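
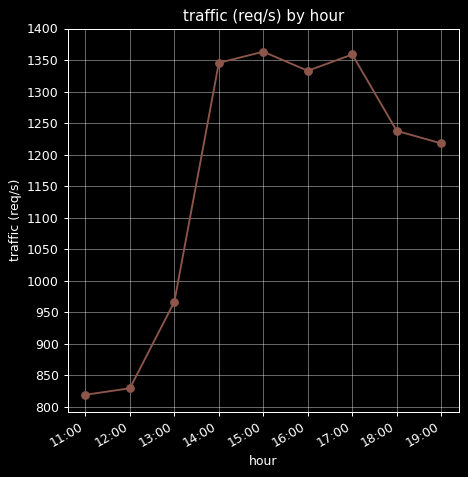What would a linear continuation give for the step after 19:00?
Last three: 1350, 1250, 1200 → slope ≈ -75/step → next ≈ 1125.

≈ 1125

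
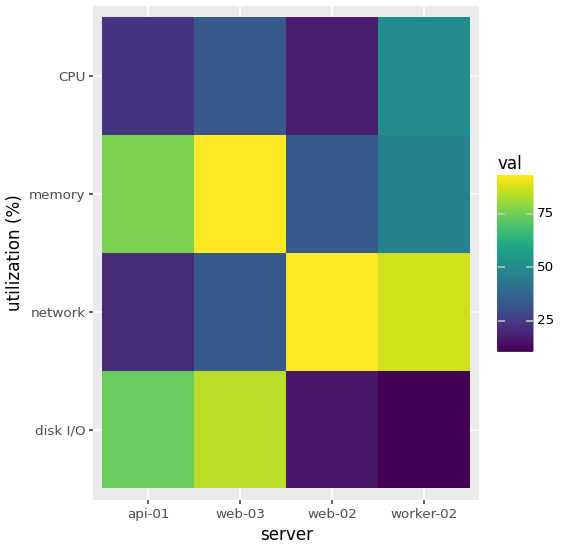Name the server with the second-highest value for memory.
api-01

Top 3 for memory: web-03 ≈ 90, api-01 ≈ 80, worker-02 ≈ 50.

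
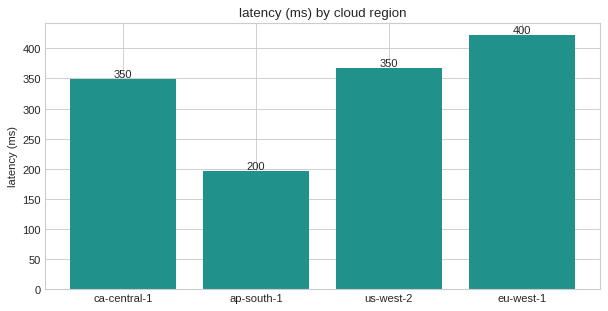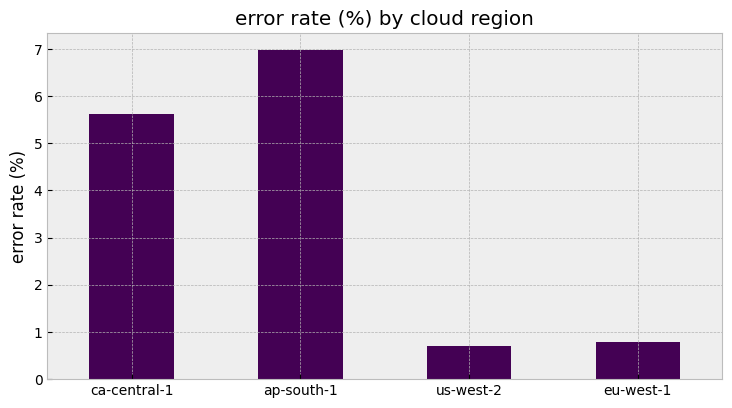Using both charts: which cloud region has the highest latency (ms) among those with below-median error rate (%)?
eu-west-1

Chart 2 median error rate (%) ≈ 3; below-median cloud regions: us-west-2, eu-west-1. Among those, eu-west-1 has the highest latency (ms) (≈ 400).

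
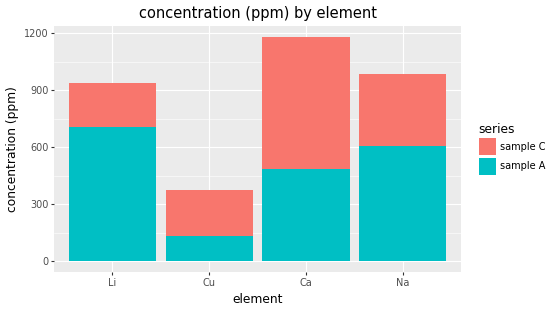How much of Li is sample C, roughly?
sample C top ≈ 900, bottom ≈ 700; segment ≈ 200.

≈ 200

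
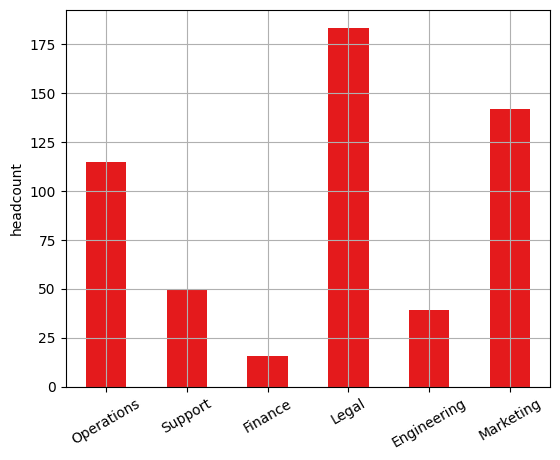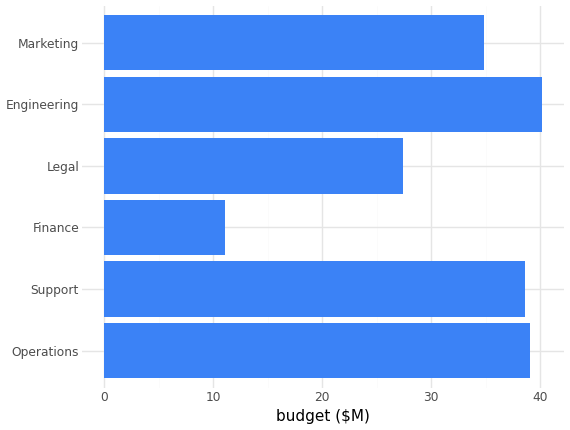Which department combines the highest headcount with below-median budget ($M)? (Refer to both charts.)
Legal

Chart 2 median budget ($M) ≈ 35; below-median departments: Finance, Legal, Marketing. Among those, Legal has the highest headcount (≈ 180).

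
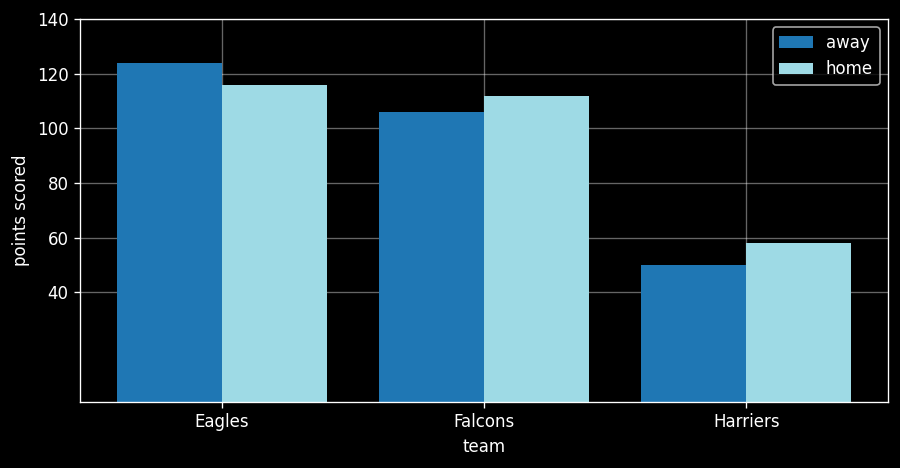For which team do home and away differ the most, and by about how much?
Harriers: home ≈ 60, away ≈ 40 → gap ≈ 20. Next-largest (Eagles) is only ≈ 0.

Harriers, ≈ 20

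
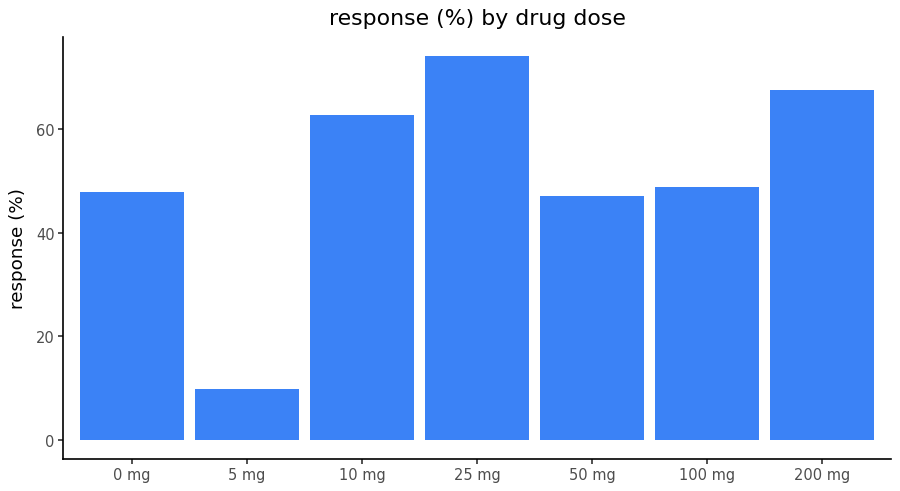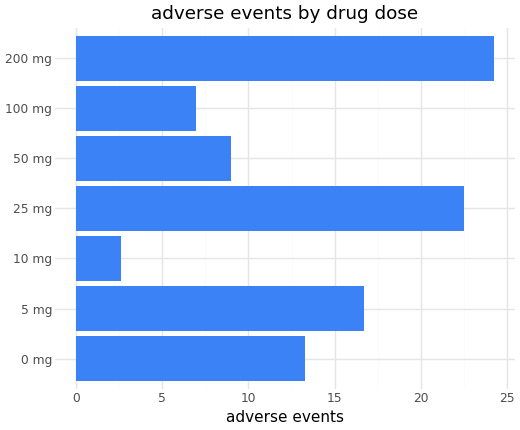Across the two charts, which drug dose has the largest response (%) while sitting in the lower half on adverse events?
Chart 2 median adverse events ≈ 15; below-median drug doses: 10 mg, 50 mg, 100 mg. Among those, 10 mg has the highest response (%) (≈ 60).

10 mg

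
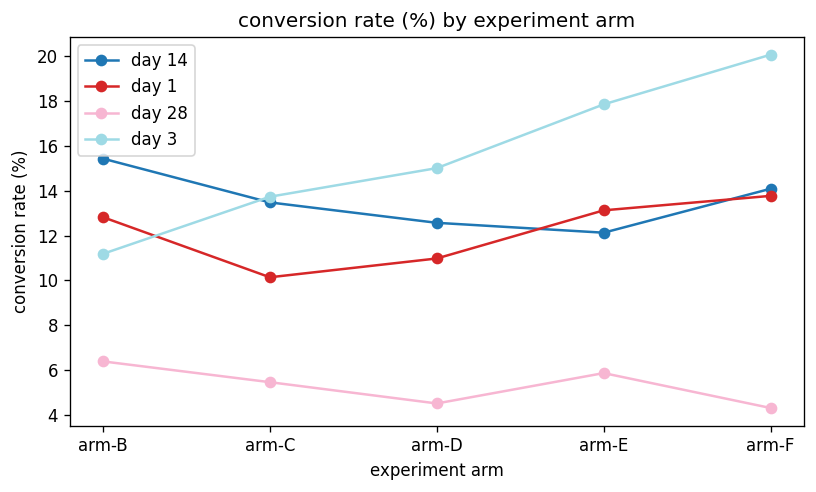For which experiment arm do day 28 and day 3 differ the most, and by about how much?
arm-F, ≈ 16 %

arm-F: day 28 ≈ 4, day 3 ≈ 20 → gap ≈ 16. Next-largest (arm-E) is only ≈ 12.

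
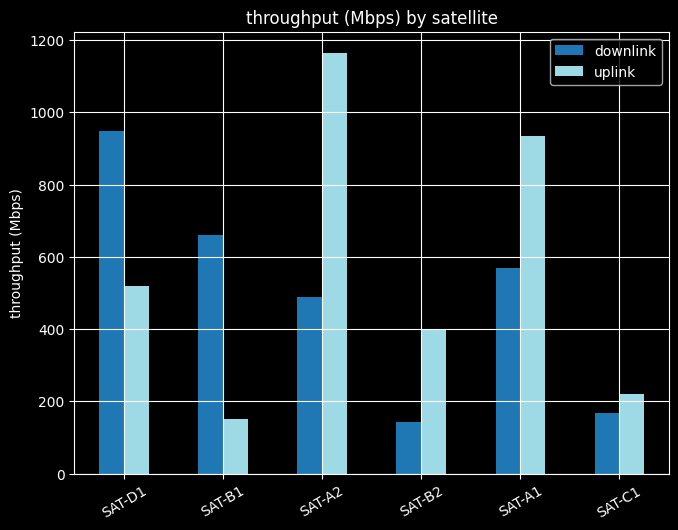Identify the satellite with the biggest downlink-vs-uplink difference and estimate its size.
SAT-A2, ≈ 700 Mbps

SAT-A2: downlink ≈ 500, uplink ≈ 1200 → gap ≈ 700. Next-largest (SAT-B1) is only ≈ 500.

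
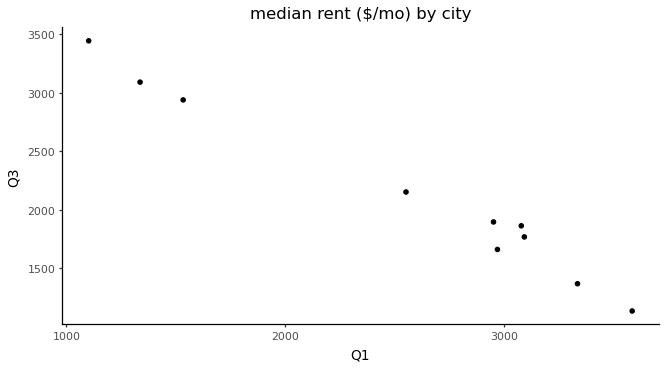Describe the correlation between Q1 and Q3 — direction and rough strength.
negative, strong

Points are negatively correlated; strong (|r| ≈ 1.0).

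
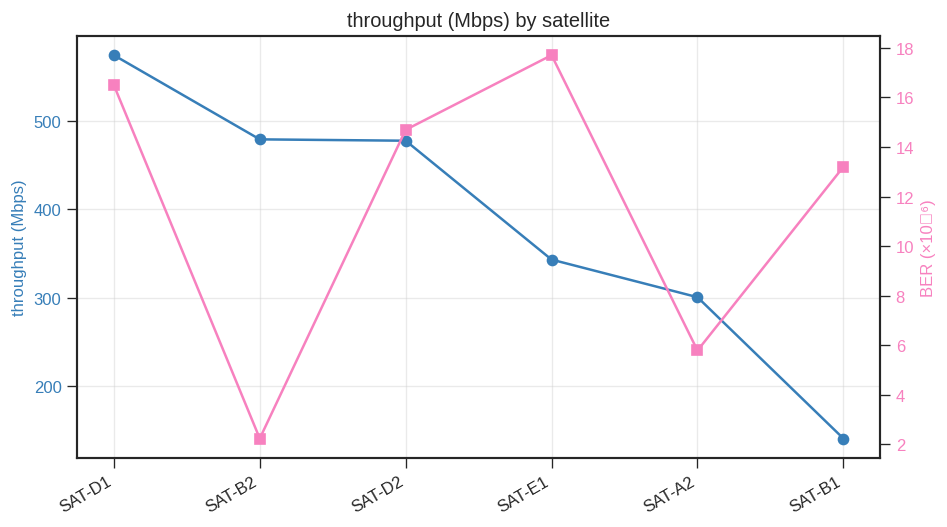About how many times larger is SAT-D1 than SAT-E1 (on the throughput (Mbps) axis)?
≈ 1.57×

SAT-D1 ≈ 550, SAT-E1 ≈ 350; 550/350 ≈ 1.57.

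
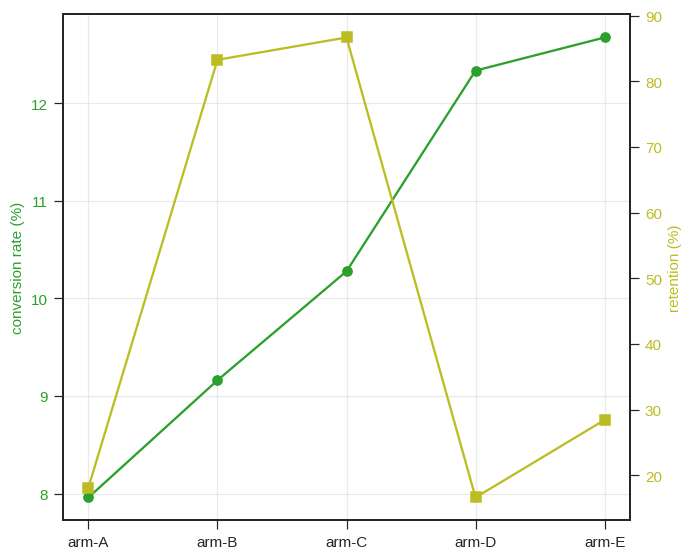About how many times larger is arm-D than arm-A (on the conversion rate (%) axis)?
≈ 1.56×

arm-D ≈ 12.5, arm-A ≈ 8.0; 12.5/8.0 ≈ 1.56.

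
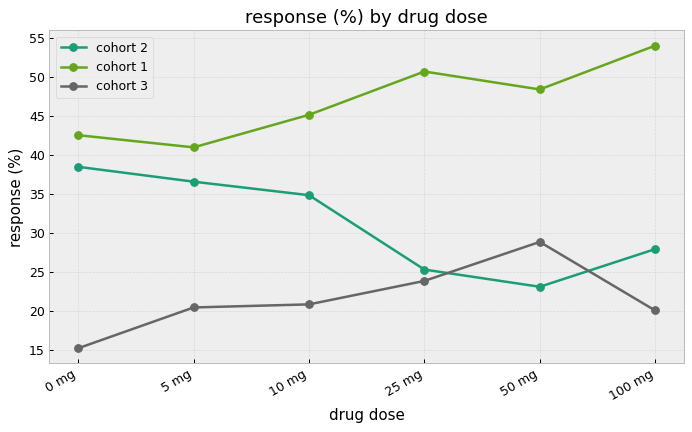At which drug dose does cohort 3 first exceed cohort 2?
50 mg

25 mg: cohort 3 ≈ 25 vs cohort 2 ≈ 25 (not yet); 50 mg: cohort 3 ≈ 30 vs cohort 2 ≈ 25 (first crossover).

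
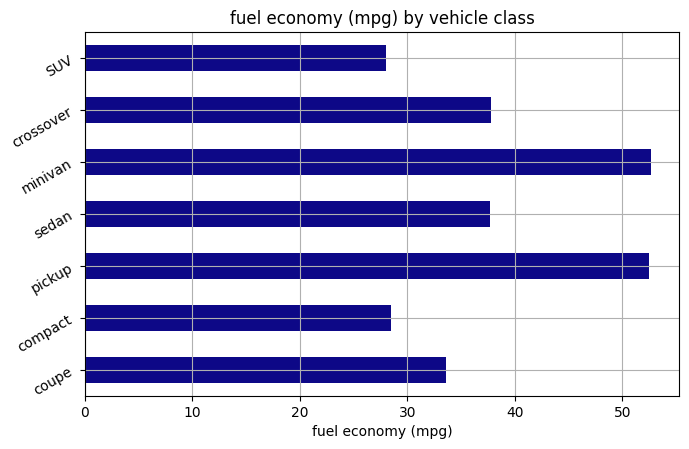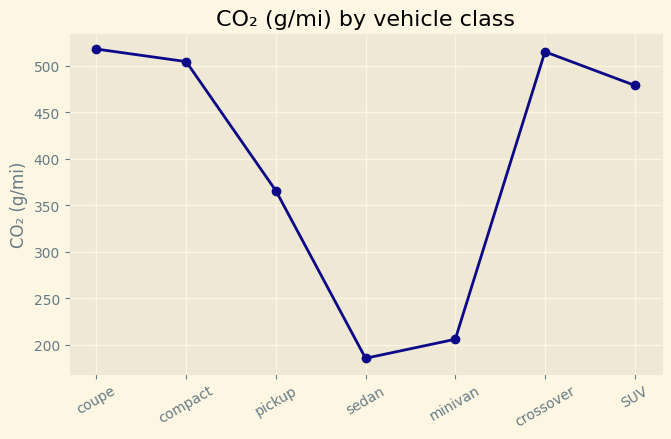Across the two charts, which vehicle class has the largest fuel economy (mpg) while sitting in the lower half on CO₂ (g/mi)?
Chart 2 median CO₂ (g/mi) ≈ 500; below-median vehicle classes: pickup, sedan, minivan. Among those, minivan has the highest fuel economy (mpg) (≈ 55).

minivan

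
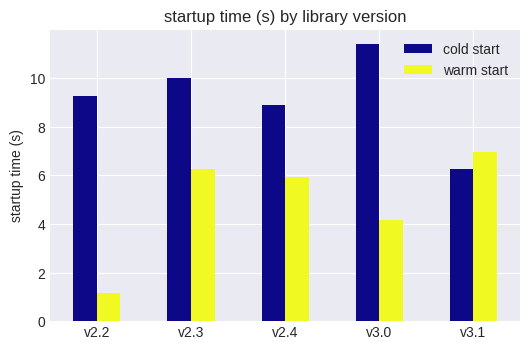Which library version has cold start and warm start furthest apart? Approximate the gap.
v2.2: cold start ≈ 9, warm start ≈ 1 → gap ≈ 8. Next-largest (v3.0) is only ≈ 7.

v2.2, ≈ 8 s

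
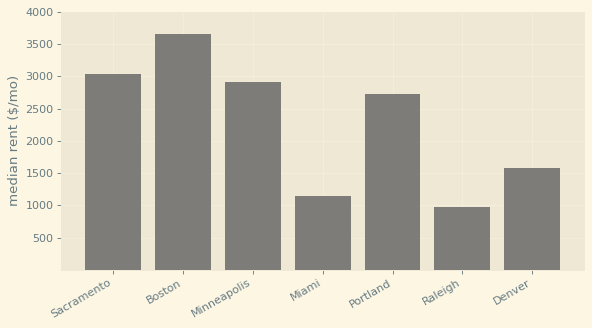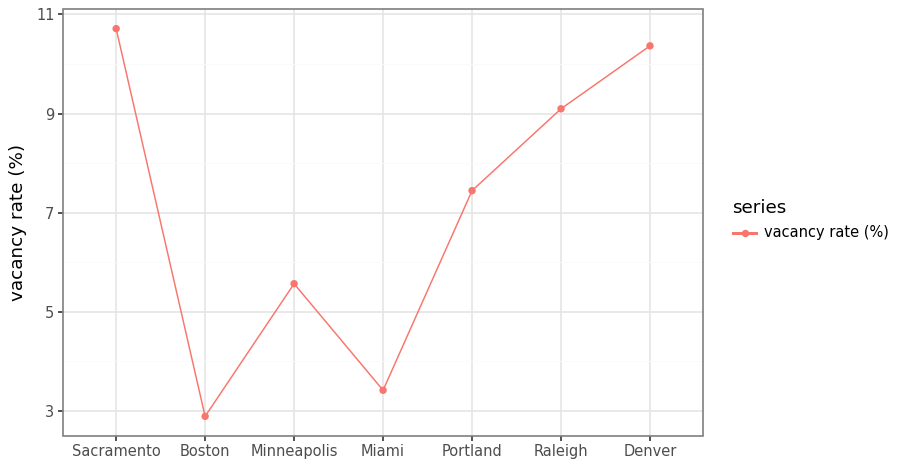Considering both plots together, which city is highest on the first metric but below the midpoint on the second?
Boston

Chart 2 median vacancy rate (%) ≈ 7; below-median cities: Boston, Minneapolis, Miami. Among those, Boston has the highest median rent ($/mo) (≈ 3500).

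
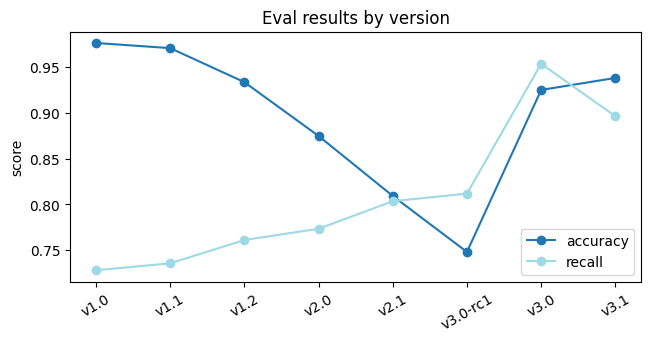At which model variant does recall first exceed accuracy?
v3.0-rc1

v2.1: recall ≈ 0.80 vs accuracy ≈ 0.80 (not yet); v3.0-rc1: recall ≈ 0.80 vs accuracy ≈ 0.75 (first crossover).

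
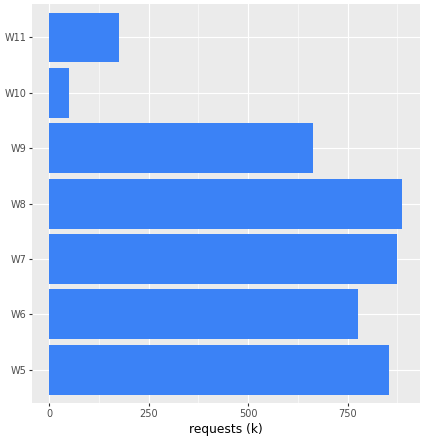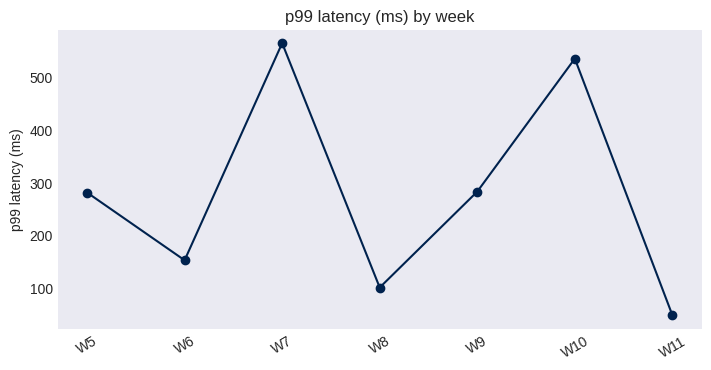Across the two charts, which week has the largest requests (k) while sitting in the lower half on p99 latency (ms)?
Chart 2 median p99 latency (ms) ≈ 300; below-median weeks: W6, W8, W11. Among those, W8 has the highest requests (k) (≈ 900).

W8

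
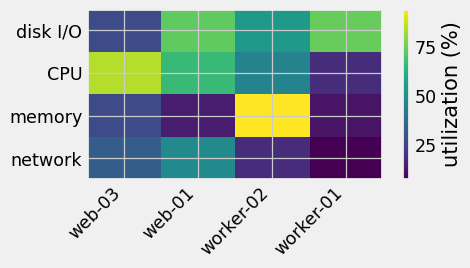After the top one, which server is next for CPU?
Top 3 for CPU: web-03 ≈ 80, web-01 ≈ 70, worker-02 ≈ 50.

web-01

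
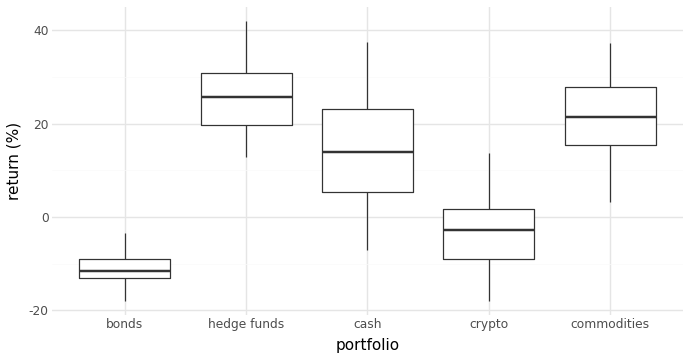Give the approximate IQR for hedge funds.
≈ 10

Q3 ≈ 30, Q1 ≈ 20; IQR ≈ 10.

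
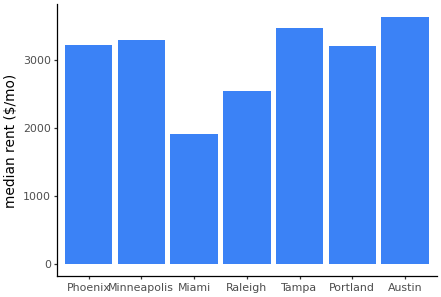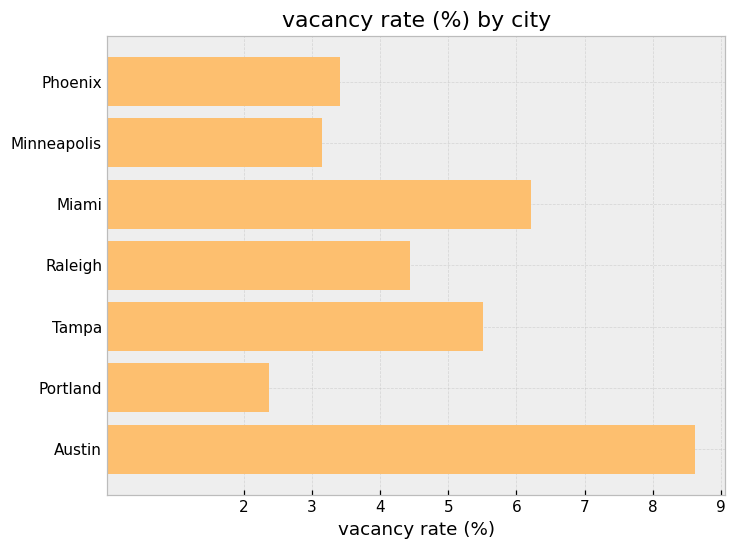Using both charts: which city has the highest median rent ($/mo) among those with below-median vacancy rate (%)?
Chart 2 median vacancy rate (%) ≈ 4; below-median cities: Phoenix, Minneapolis, Portland. Among those, Minneapolis has the highest median rent ($/mo) (≈ 3500).

Minneapolis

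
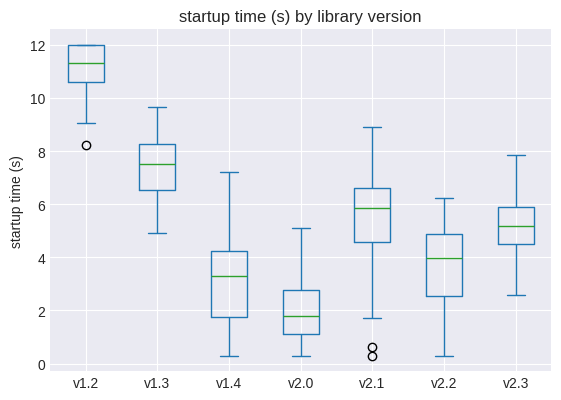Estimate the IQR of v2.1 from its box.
≈ 2

Q3 ≈ 7, Q1 ≈ 5; IQR ≈ 2.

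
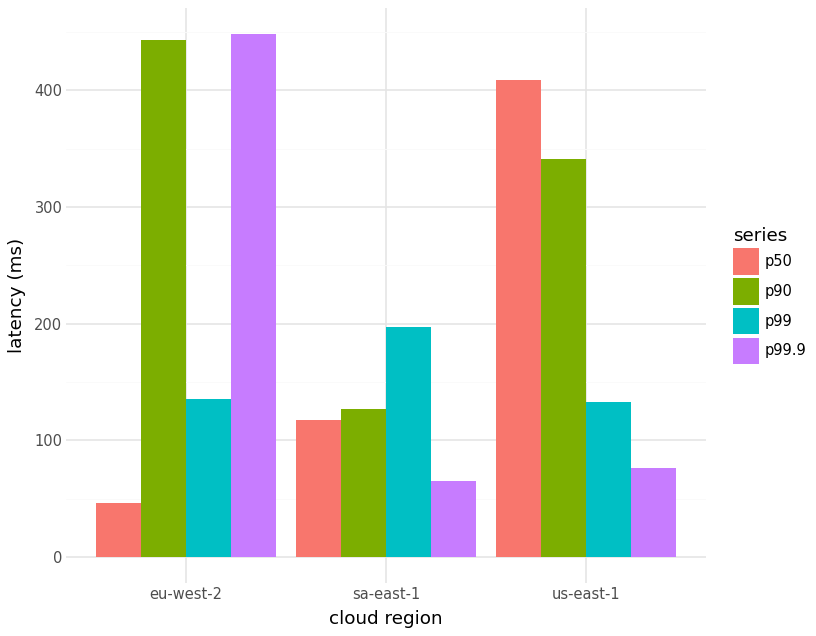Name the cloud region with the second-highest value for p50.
Top 3 for p50: us-east-1 ≈ 400, sa-east-1 ≈ 100, eu-west-2 ≈ 50.

sa-east-1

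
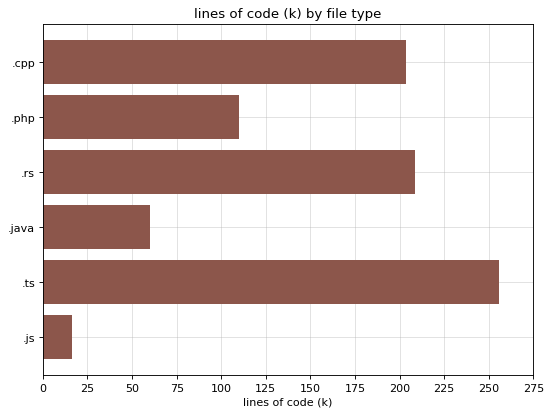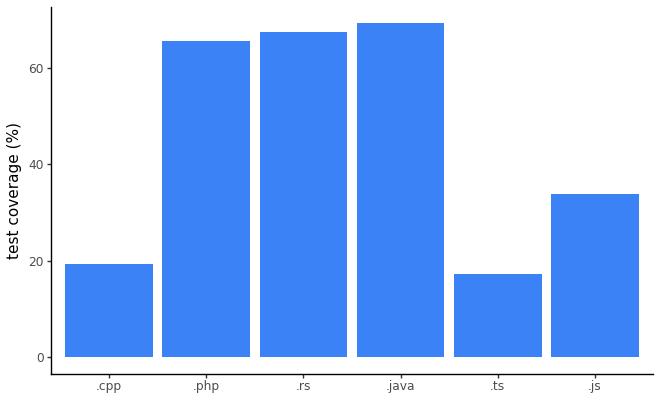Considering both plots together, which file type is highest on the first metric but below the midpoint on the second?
Chart 2 median test coverage (%) ≈ 50; below-median file types: .cpp, .ts, .js. Among those, .ts has the highest lines of code (k) (≈ 250).

.ts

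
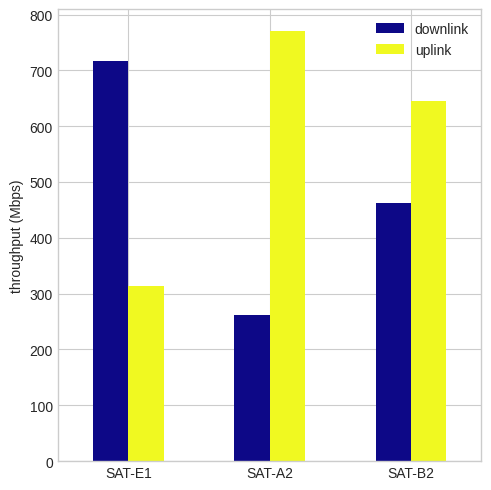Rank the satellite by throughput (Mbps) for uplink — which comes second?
SAT-B2

Top 3 for uplink: SAT-A2 ≈ 800, SAT-B2 ≈ 600, SAT-E1 ≈ 300.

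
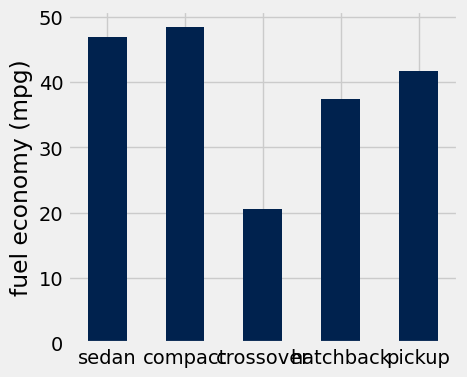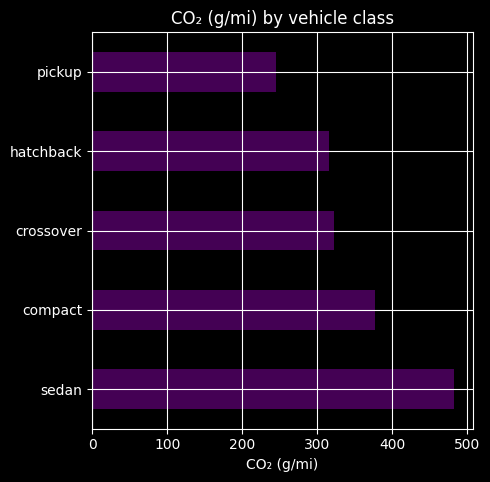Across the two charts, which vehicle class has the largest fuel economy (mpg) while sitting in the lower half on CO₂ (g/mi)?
pickup

Chart 2 median CO₂ (g/mi) ≈ 300; below-median vehicle classes: hatchback, pickup. Among those, pickup has the highest fuel economy (mpg) (≈ 40).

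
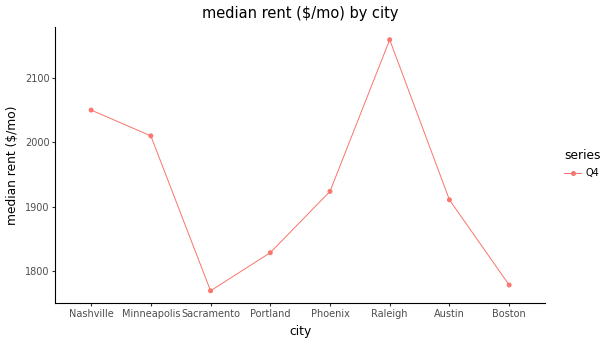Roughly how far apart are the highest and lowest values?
≈ 400

Max Raleigh ≈ 2150, min Sacramento ≈ 1750; range ≈ 400.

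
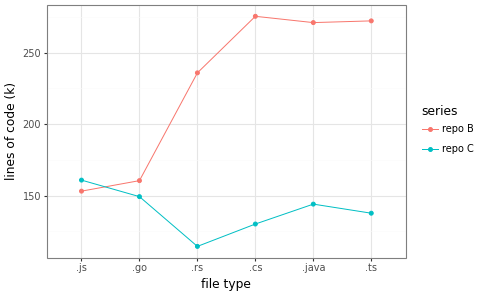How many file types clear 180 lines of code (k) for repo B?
4

Above 180: .rs, .cs, .java, .ts.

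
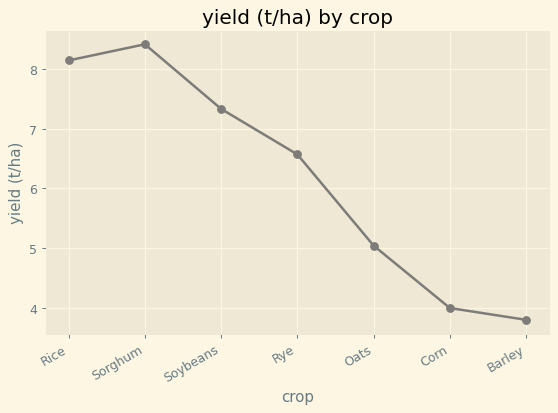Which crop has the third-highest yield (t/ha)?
Soybeans

Top 4: Sorghum ≈ 8.5, Rice ≈ 8.0, Soybeans ≈ 7.5, Rye ≈ 6.5.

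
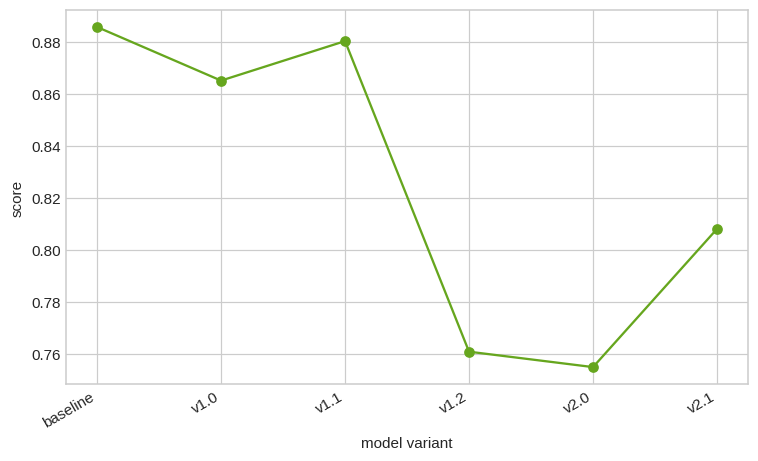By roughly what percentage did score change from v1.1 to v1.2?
≈ -13.6%

v1.1 ≈ 0.88, v1.2 ≈ 0.76; (0.76 − 0.88) / 0.88 ≈ -13.6%.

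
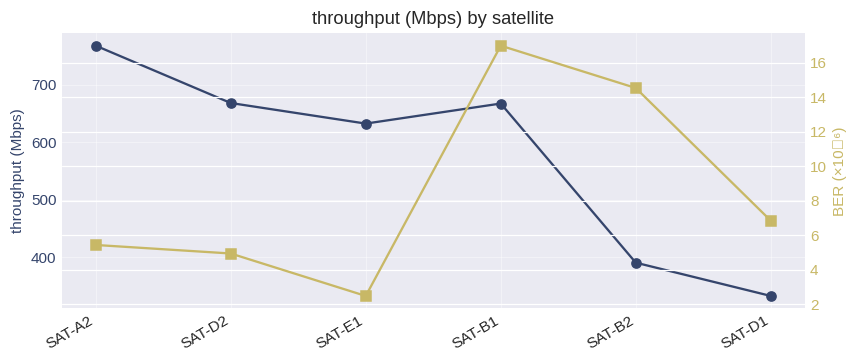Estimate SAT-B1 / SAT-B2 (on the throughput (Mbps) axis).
SAT-B1 ≈ 650, SAT-B2 ≈ 400; 650/400 ≈ 1.62.

≈ 1.62×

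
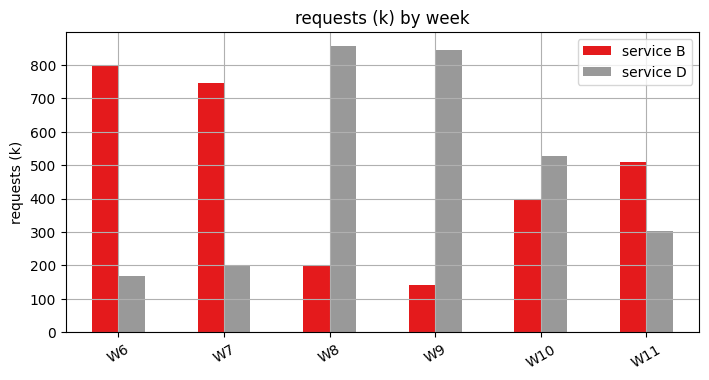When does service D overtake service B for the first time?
W8

W7: service D ≈ 200 vs service B ≈ 700 (not yet); W8: service D ≈ 900 vs service B ≈ 200 (first crossover).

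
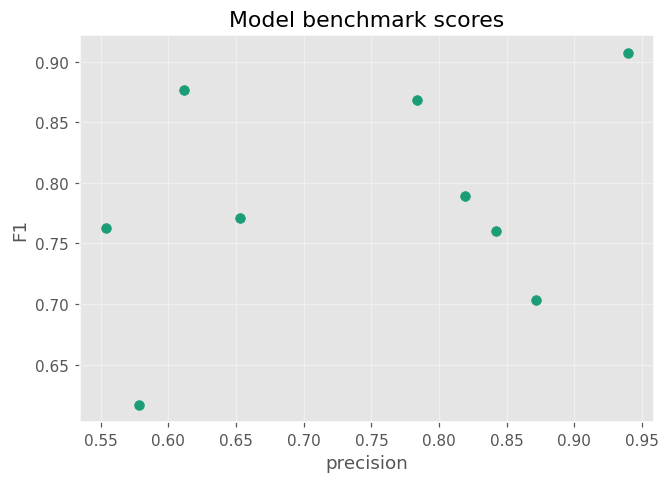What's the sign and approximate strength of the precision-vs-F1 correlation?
positive, weak

Points are positively correlated; weak (|r| ≈ 0.3).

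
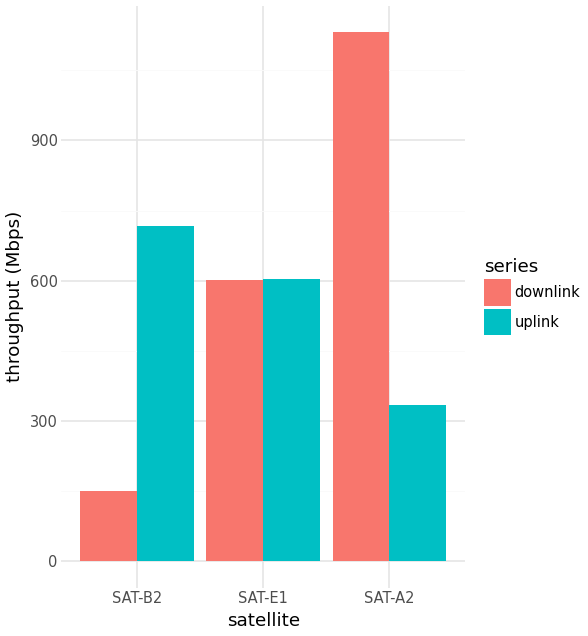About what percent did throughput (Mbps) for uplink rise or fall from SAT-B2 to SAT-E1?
≈ -14.3%

SAT-B2 ≈ 700, SAT-E1 ≈ 600; (600 − 700) / 700 ≈ -14.3%.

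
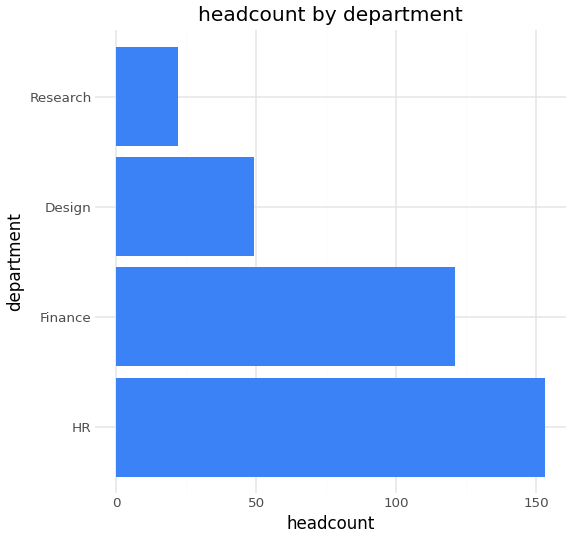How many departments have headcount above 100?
2

Above 100: HR, Finance.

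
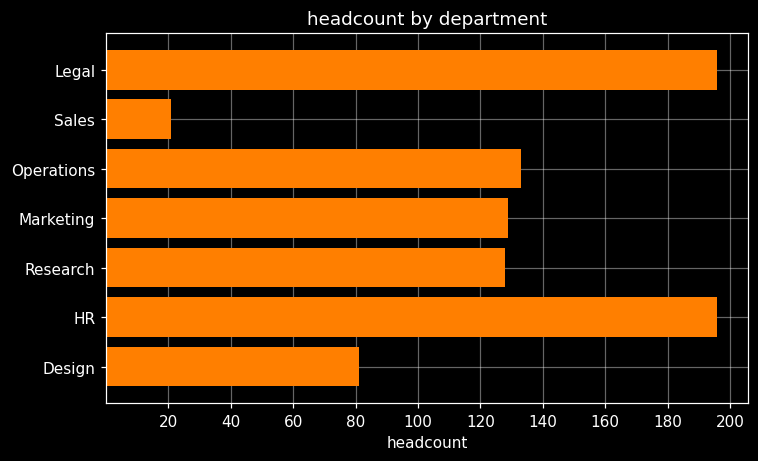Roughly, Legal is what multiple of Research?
Legal ≈ 200, Research ≈ 120; 200/120 ≈ 1.67.

≈ 1.67×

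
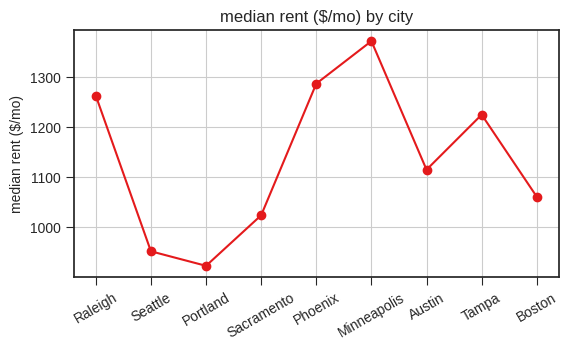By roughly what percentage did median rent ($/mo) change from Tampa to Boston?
Tampa ≈ 1200, Boston ≈ 1050; (1050 − 1200) / 1200 ≈ -12.5%.

≈ -12.5%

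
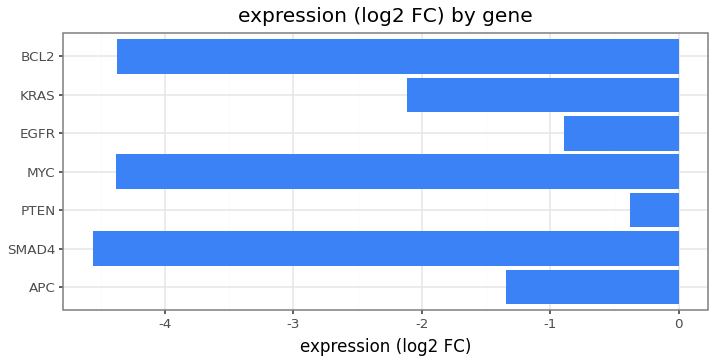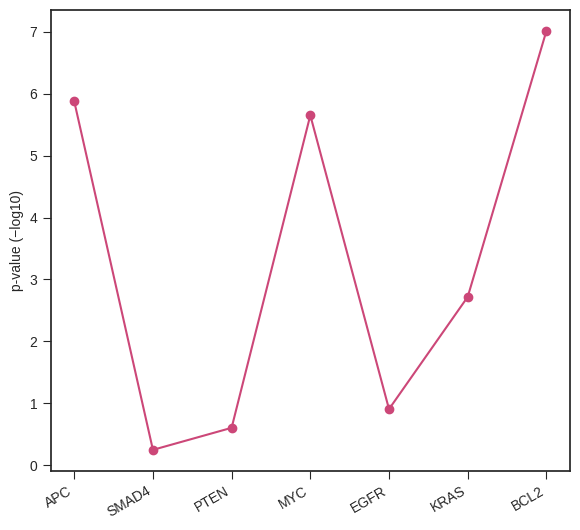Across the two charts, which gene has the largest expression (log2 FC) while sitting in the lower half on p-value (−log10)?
PTEN

Chart 2 median p-value (−log10) ≈ 3; below-median genes: SMAD4, PTEN, EGFR. Among those, PTEN has the highest expression (log2 FC) (≈ 0).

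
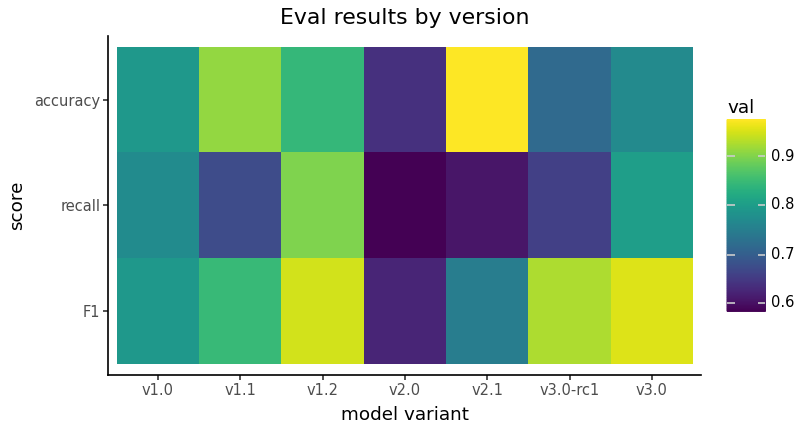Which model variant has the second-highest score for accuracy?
v1.1

Top 3 for accuracy: v2.1 ≈ 1.00, v1.1 ≈ 0.90, v1.2 ≈ 0.85.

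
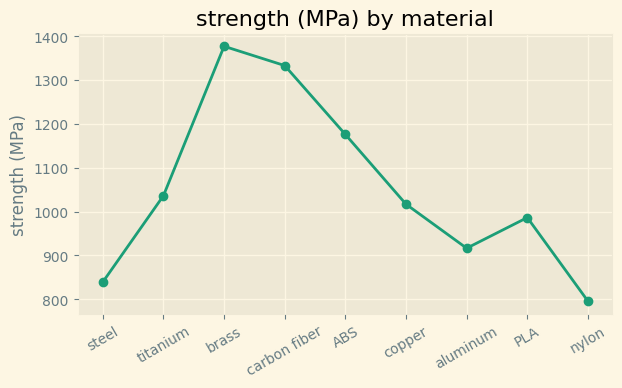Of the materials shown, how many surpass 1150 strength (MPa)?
Above 1150: brass, carbon fiber, ABS.

3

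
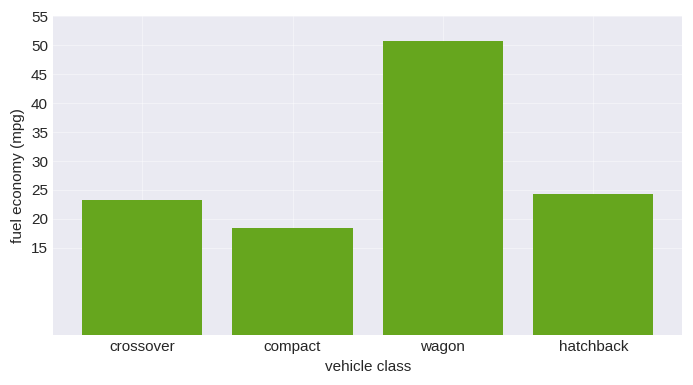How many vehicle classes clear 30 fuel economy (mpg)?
1

Above 30: wagon.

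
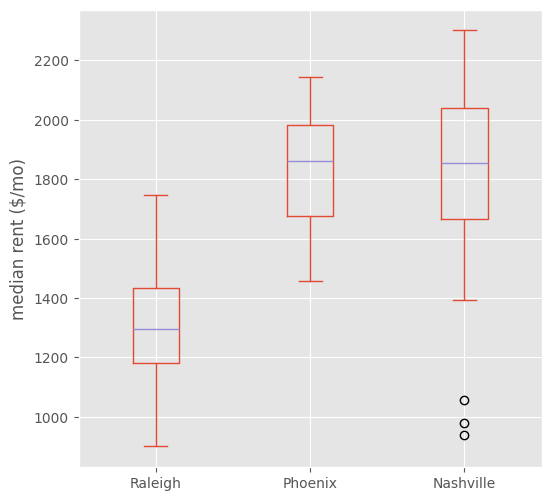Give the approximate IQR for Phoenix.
Q3 ≈ 2000, Q1 ≈ 1700; IQR ≈ 300.

≈ 300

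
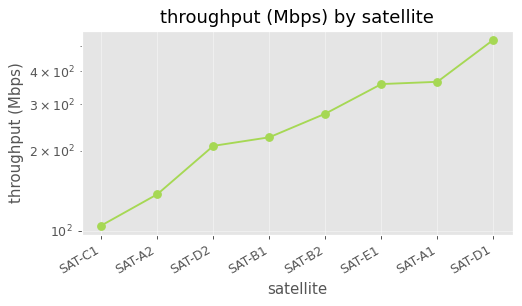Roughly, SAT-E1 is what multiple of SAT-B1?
≈ 1.4×

SAT-E1 ≈ 350, SAT-B1 ≈ 250; 350/250 ≈ 1.4.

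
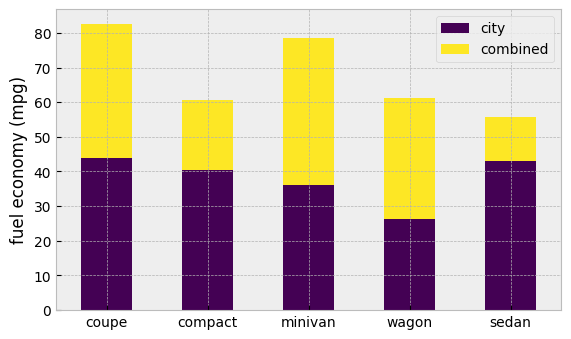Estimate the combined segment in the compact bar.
≈ 20

combined top ≈ 60, bottom ≈ 40; segment ≈ 20.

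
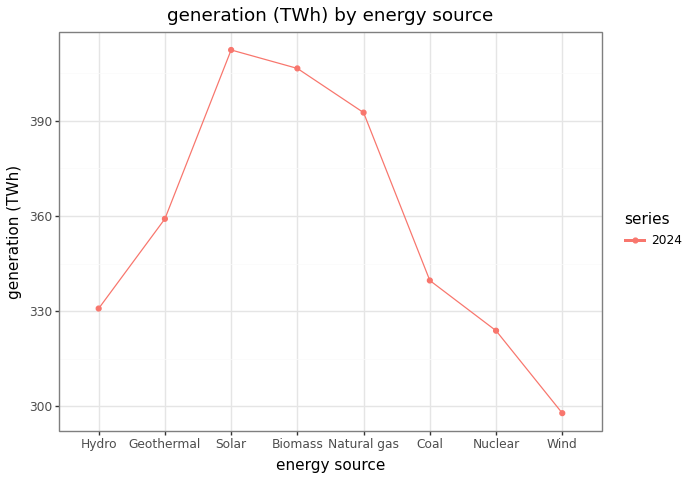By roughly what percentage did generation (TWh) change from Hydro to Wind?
Hydro ≈ 330, Wind ≈ 300; (300 − 330) / 330 ≈ -9.1%.

≈ -9.1%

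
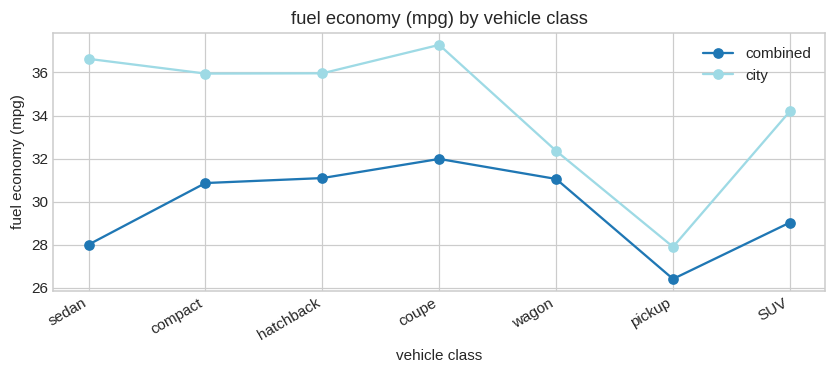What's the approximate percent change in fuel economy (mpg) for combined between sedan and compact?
≈ +10.7%

sedan ≈ 28, compact ≈ 31; (31 − 28) / 28 ≈ +10.7%.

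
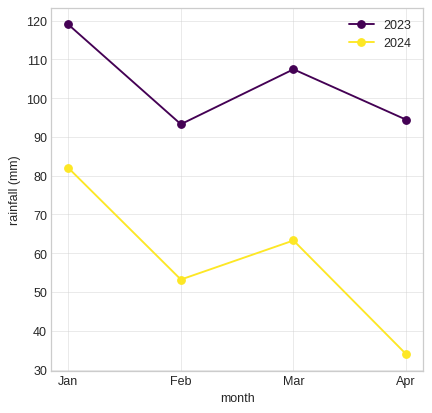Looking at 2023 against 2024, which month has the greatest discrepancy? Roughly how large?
Apr, ≈ 60 mm

Apr: 2023 ≈ 90, 2024 ≈ 30 → gap ≈ 60. Next-largest (Mar) is only ≈ 50.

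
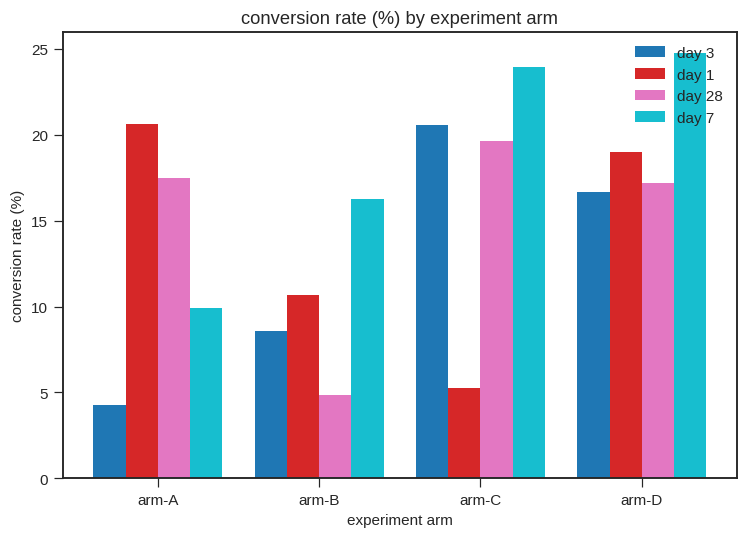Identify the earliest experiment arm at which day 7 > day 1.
arm-A: day 7 ≈ 10 vs day 1 ≈ 20 (not yet); arm-B: day 7 ≈ 15 vs day 1 ≈ 10 (first crossover).

arm-B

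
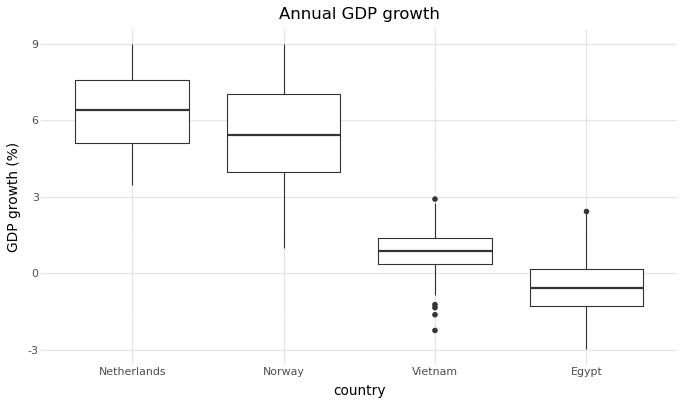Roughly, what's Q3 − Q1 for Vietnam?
≈ 1

Q3 ≈ 1, Q1 ≈ 0; IQR ≈ 1.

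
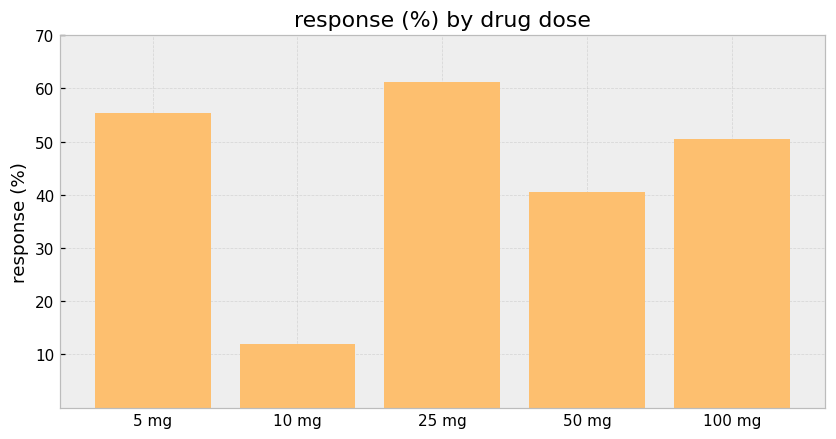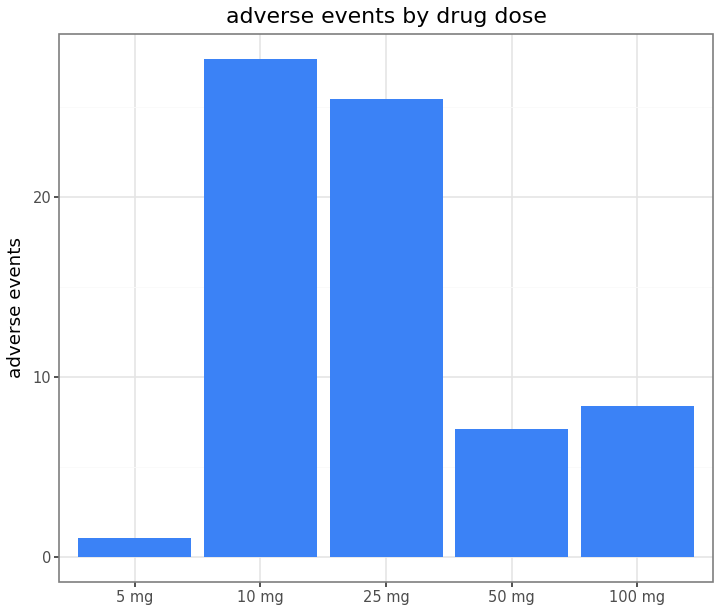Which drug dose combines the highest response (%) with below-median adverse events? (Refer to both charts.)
Chart 2 median adverse events ≈ 10; below-median drug doses: 5 mg, 50 mg. Among those, 5 mg has the highest response (%) (≈ 60).

5 mg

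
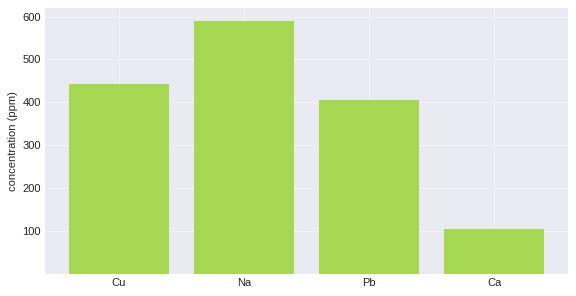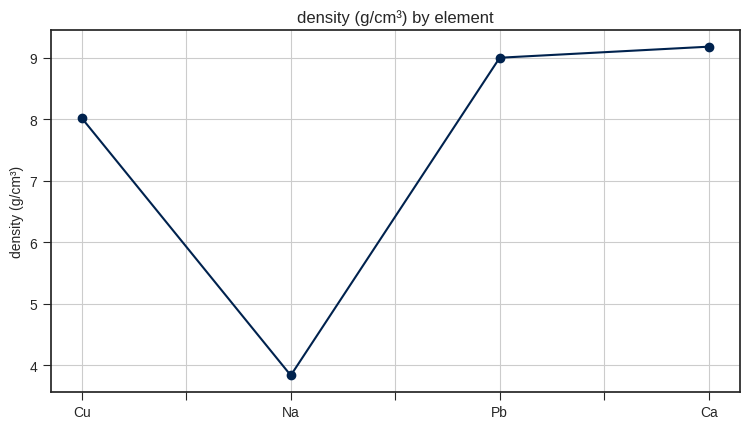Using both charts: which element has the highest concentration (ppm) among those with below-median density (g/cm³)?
Na

Chart 2 median density (g/cm³) ≈ 9; below-median elements: Cu, Na. Among those, Na has the highest concentration (ppm) (≈ 600).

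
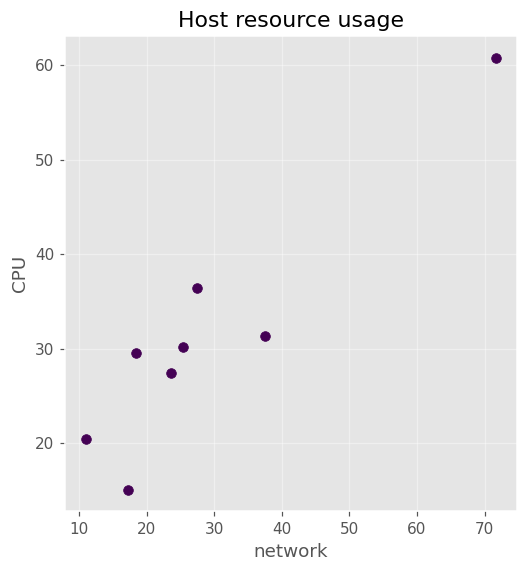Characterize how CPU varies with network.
positive, strong

Points are positively correlated; strong (|r| ≈ 0.9).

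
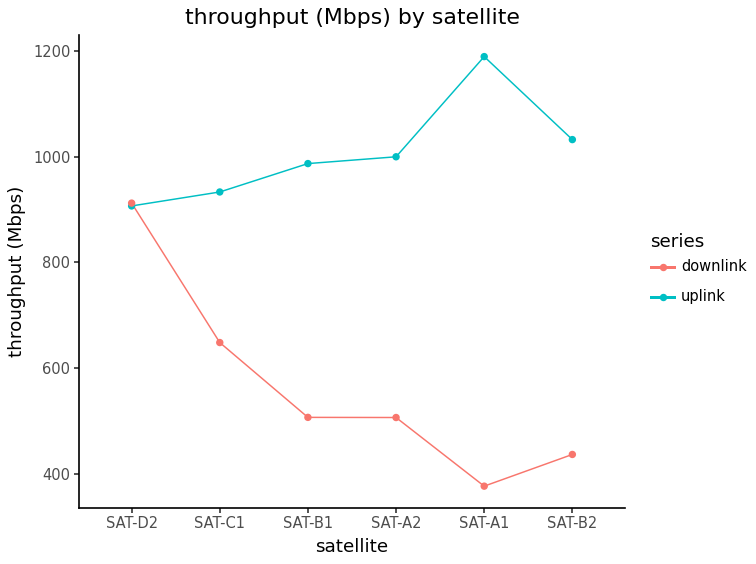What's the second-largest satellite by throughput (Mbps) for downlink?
SAT-C1

Top 3 for downlink: SAT-D2 ≈ 900, SAT-C1 ≈ 600, SAT-B1 ≈ 500.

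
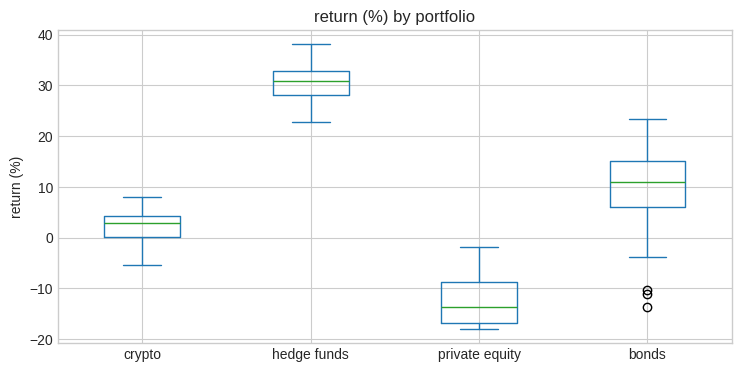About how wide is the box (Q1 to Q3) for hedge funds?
≈ 5

Q3 ≈ 35, Q1 ≈ 30; IQR ≈ 5.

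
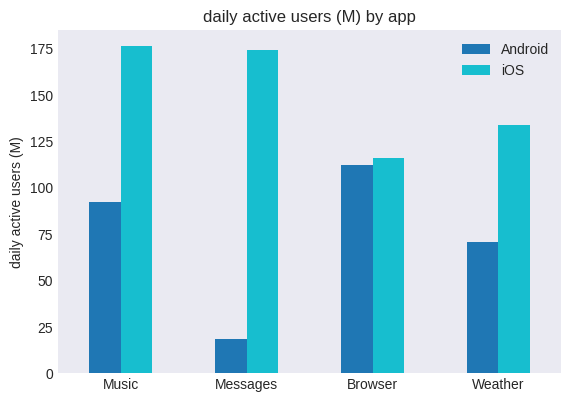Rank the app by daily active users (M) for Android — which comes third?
Top 4 for Android: Browser ≈ 120, Music ≈ 100, Weather ≈ 80, Messages ≈ 20.

Weather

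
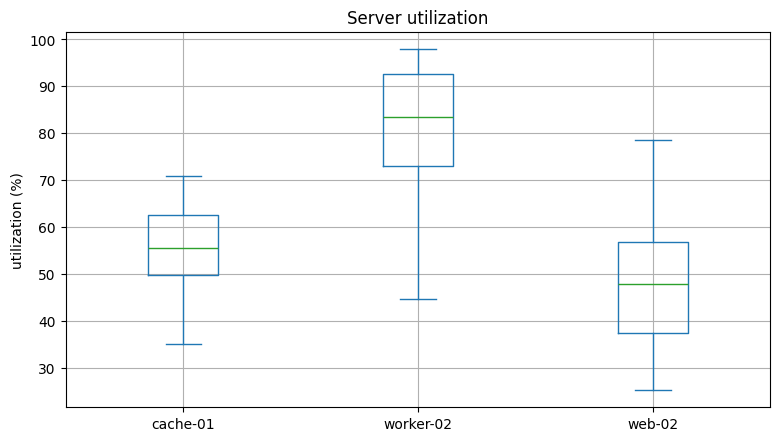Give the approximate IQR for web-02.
≈ 20

Q3 ≈ 55, Q1 ≈ 35; IQR ≈ 20.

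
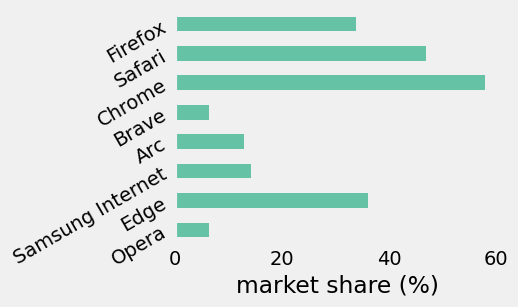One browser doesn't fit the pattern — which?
Chrome

Chrome ≈ 60; the rest sit between ≈ 5 and ≈ 45.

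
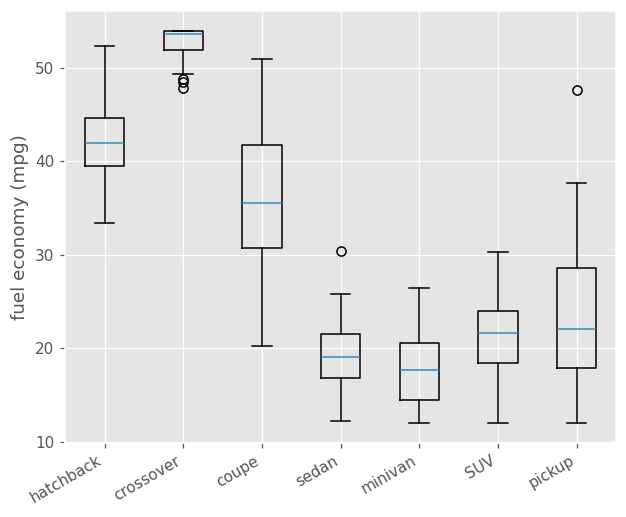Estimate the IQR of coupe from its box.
Q3 ≈ 40, Q1 ≈ 30; IQR ≈ 10.

≈ 10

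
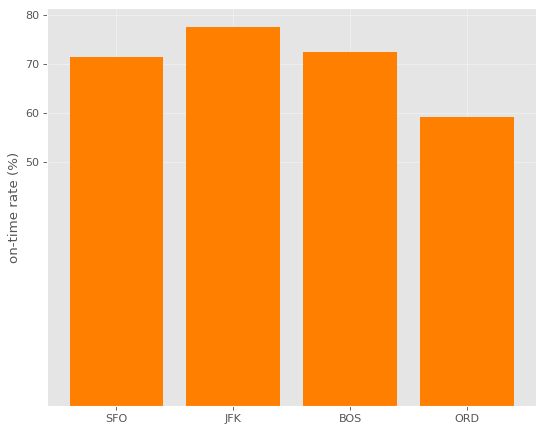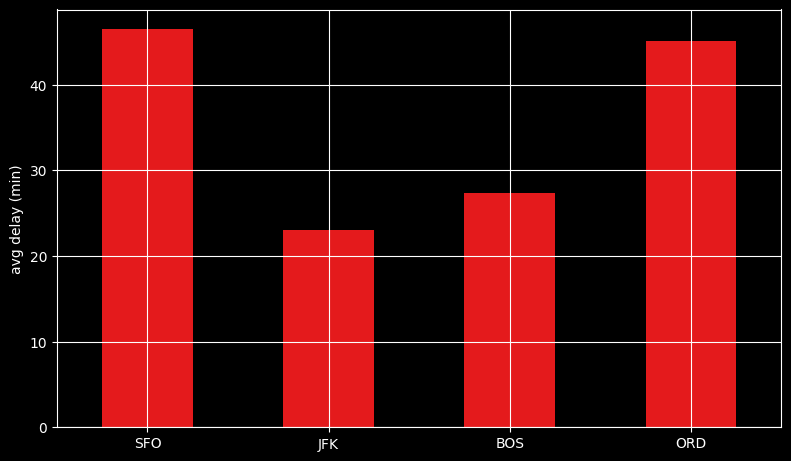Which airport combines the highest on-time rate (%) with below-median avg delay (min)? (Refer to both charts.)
JFK

Chart 2 median avg delay (min) ≈ 35; below-median airports: JFK, BOS. Among those, JFK has the highest on-time rate (%) (≈ 80).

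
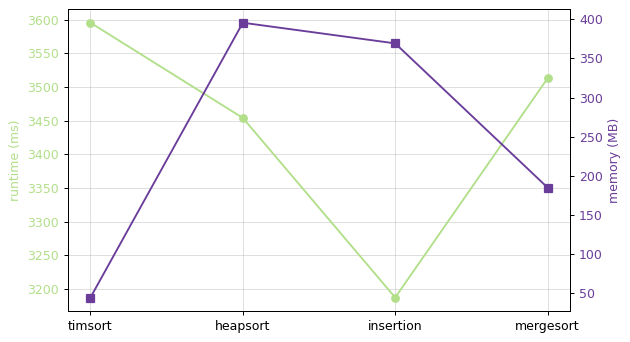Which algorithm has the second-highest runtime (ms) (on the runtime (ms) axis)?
Top 3 (on the runtime (ms) axis): timsort ≈ 3600, mergesort ≈ 3500, heapsort ≈ 3450.

mergesort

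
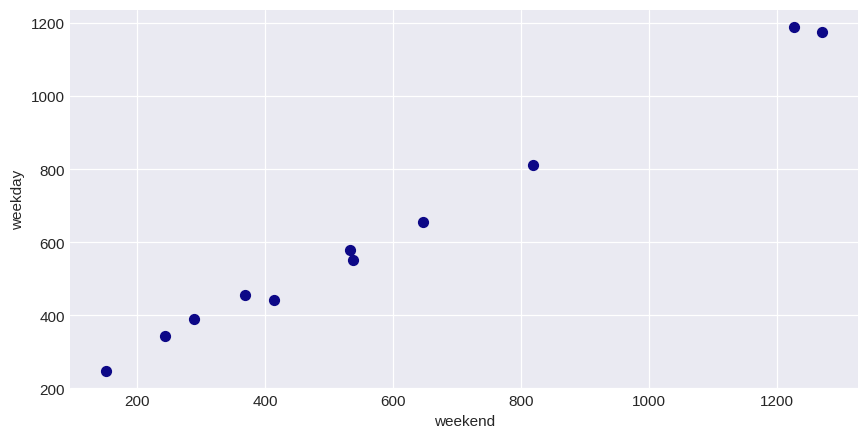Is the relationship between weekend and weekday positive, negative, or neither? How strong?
positive, strong

Points are positively correlated; strong (|r| ≈ 1.0).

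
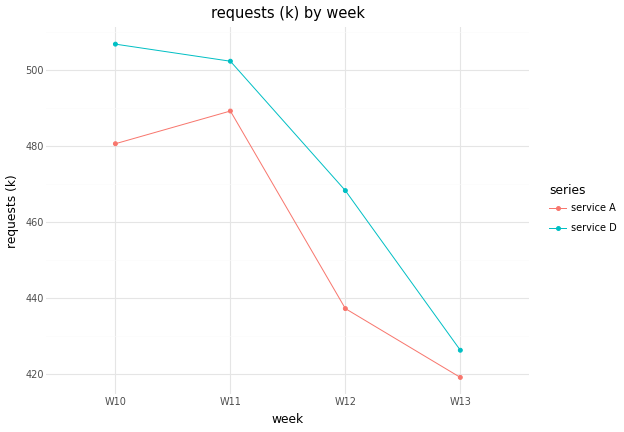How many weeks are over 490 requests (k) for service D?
Above 490: W10, W11.

2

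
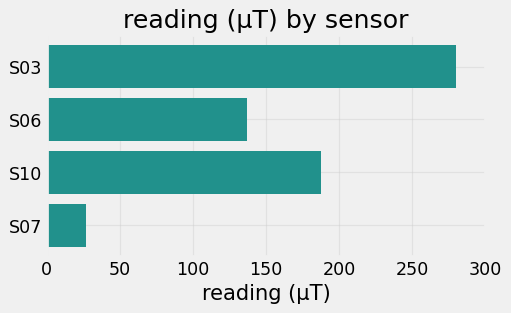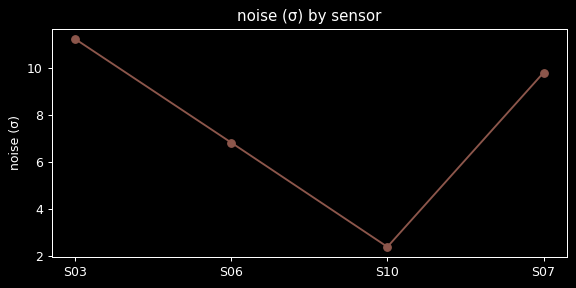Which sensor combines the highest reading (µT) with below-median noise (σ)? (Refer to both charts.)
S10

Chart 2 median noise (σ) ≈ 8; below-median sensors: S06, S10. Among those, S10 has the highest reading (µT) (≈ 200).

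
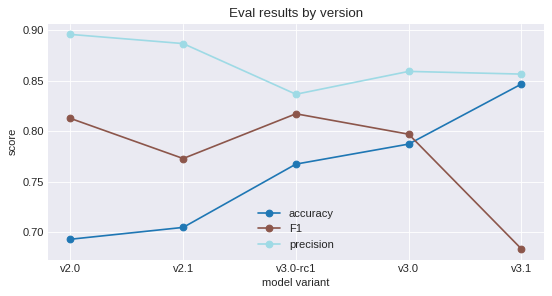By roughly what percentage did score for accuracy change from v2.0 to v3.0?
≈ +11.4%

v2.0 ≈ 0.70, v3.0 ≈ 0.78; (0.78 − 0.70) / 0.70 ≈ +11.4%.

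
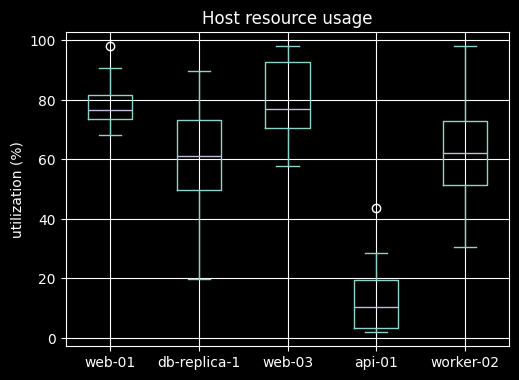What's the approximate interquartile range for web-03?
Q3 ≈ 90, Q1 ≈ 70; IQR ≈ 20.

≈ 20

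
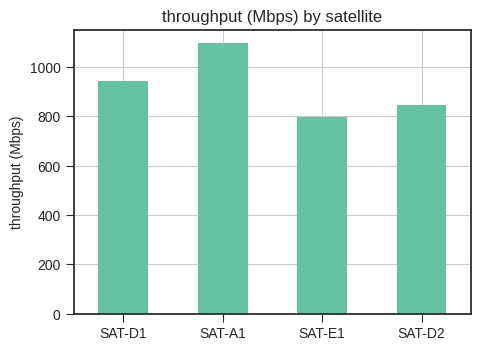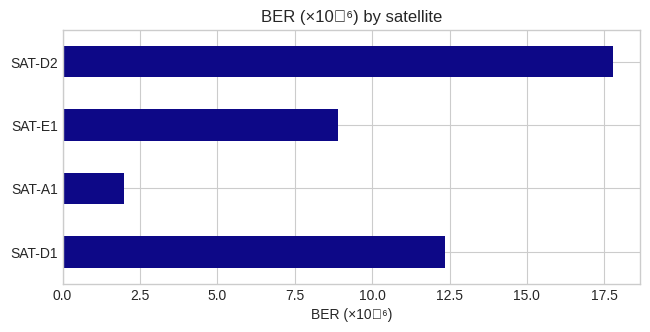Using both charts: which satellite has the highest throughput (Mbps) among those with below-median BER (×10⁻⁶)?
Chart 2 median BER (×10⁻⁶) ≈ 10; below-median satellites: SAT-A1, SAT-E1. Among those, SAT-A1 has the highest throughput (Mbps) (≈ 1000).

SAT-A1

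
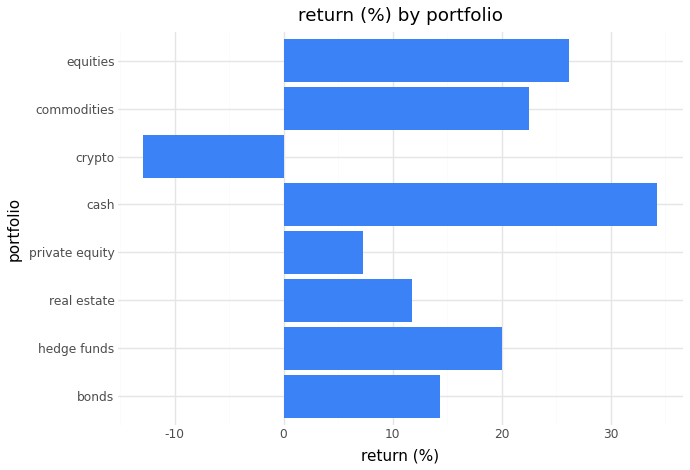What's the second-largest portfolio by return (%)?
Top 3: cash ≈ 35, equities ≈ 25, commodities ≈ 20.

equities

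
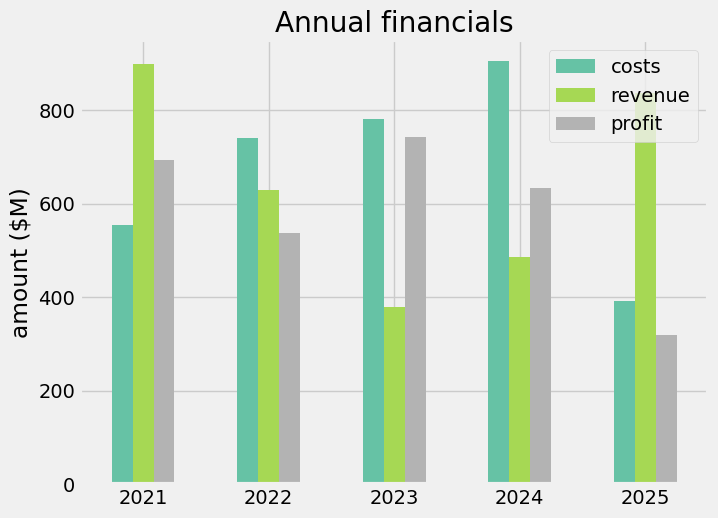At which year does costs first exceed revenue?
2021: costs ≈ 600 vs revenue ≈ 900 (not yet); 2022: costs ≈ 700 vs revenue ≈ 600 (first crossover).

2022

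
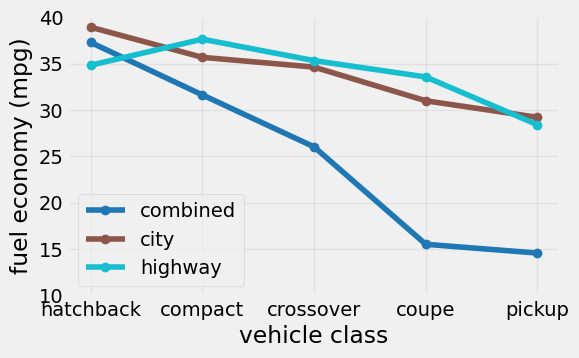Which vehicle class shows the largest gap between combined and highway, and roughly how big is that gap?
coupe, ≈ 20 mpg

coupe: combined ≈ 15, highway ≈ 35 → gap ≈ 20. Next-largest (pickup) is only ≈ 15.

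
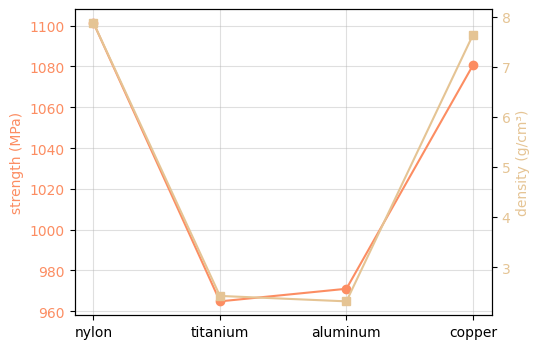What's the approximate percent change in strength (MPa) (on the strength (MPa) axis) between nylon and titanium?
≈ -12.7%

nylon ≈ 1100, titanium ≈ 960; (960 − 1100) / 1100 ≈ -12.7%.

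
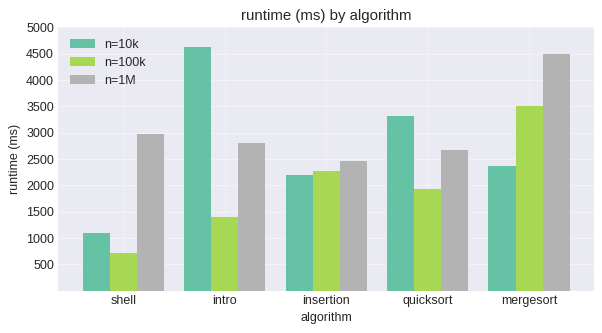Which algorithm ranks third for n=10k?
mergesort

Top 4 for n=10k: intro ≈ 4500, quicksort ≈ 3500, mergesort ≈ 2500, insertion ≈ 2000.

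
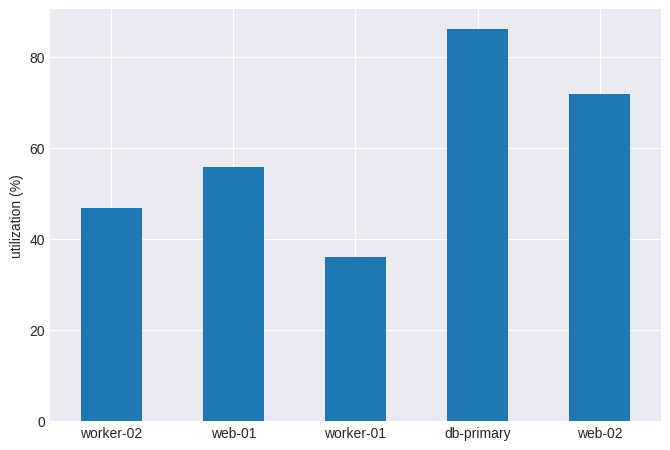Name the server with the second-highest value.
web-02

Top 3: db-primary ≈ 90, web-02 ≈ 70, web-01 ≈ 60.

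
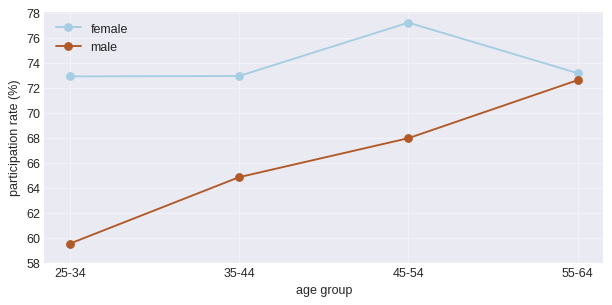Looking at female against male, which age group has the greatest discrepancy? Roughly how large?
25-34: female ≈ 72, male ≈ 60 → gap ≈ 12. Next-largest (45-54) is only ≈ 10.

25-34, ≈ 12 %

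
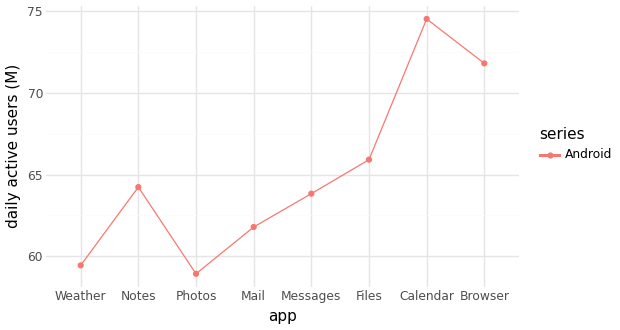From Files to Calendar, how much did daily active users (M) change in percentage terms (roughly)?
≈ +12.1%

Files ≈ 66, Calendar ≈ 74; (74 − 66) / 66 ≈ +12.1%.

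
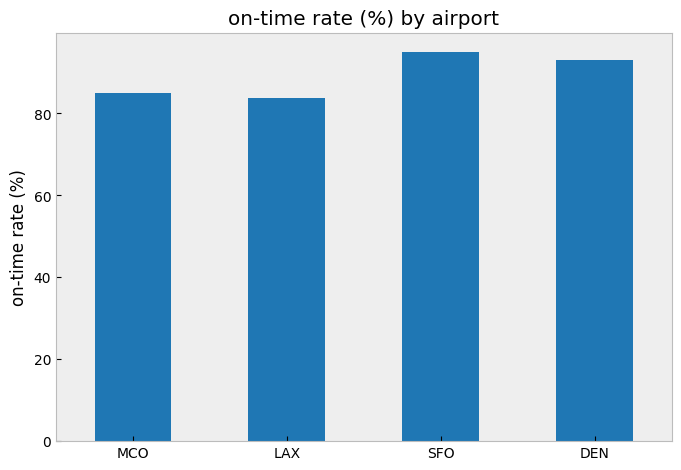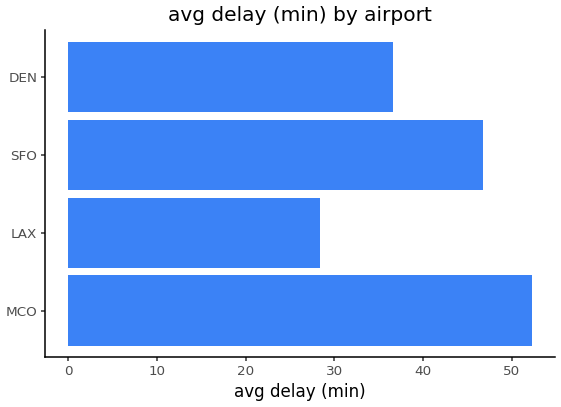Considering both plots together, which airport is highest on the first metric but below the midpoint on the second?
DEN

Chart 2 median avg delay (min) ≈ 40; below-median airports: LAX, DEN. Among those, DEN has the highest on-time rate (%) (≈ 90).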